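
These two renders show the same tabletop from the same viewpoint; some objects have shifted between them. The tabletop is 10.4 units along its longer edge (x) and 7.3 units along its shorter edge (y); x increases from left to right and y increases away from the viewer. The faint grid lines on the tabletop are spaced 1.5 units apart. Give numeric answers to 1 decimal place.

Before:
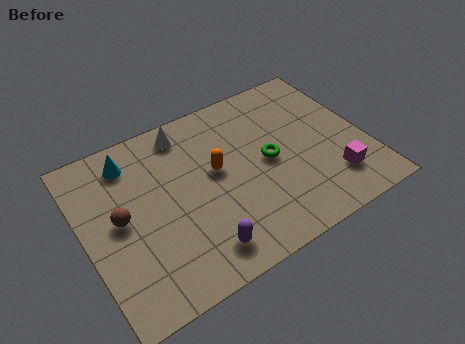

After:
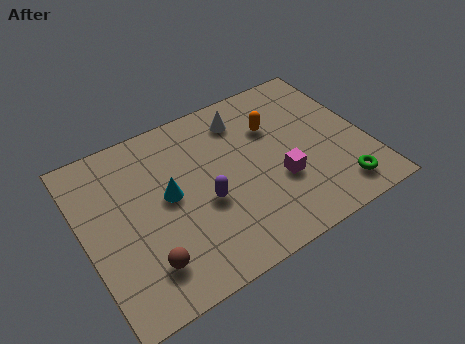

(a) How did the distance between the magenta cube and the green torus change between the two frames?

-0.4

Before: roughly 2.8 units apart; after: 2.4. That's 0.4 units closer together.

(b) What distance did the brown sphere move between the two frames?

2.3

From (1.3, 3.8) to (1.9, 1.6), the brown sphere covered √(0.6² + 2.2²) ≈ 2.3 units.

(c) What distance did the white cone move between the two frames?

2.1

The white cone was near (4.1, 6.3) before and (6.2, 5.9) after, so it travelled √(2.1² + 0.4²) ≈ 2.1 units.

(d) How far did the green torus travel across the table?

3.3

The green torus was near (6.8, 3.6) before and (9.0, 1.2) after, so it travelled √(2.2² + 2.4²) ≈ 3.3 units.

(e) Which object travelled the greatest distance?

the green torus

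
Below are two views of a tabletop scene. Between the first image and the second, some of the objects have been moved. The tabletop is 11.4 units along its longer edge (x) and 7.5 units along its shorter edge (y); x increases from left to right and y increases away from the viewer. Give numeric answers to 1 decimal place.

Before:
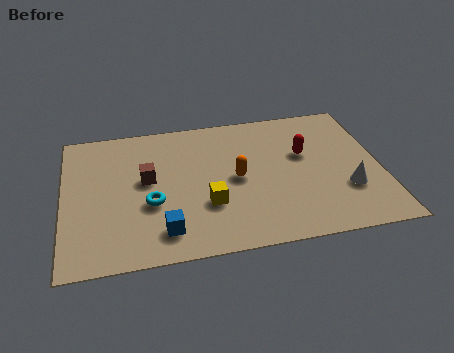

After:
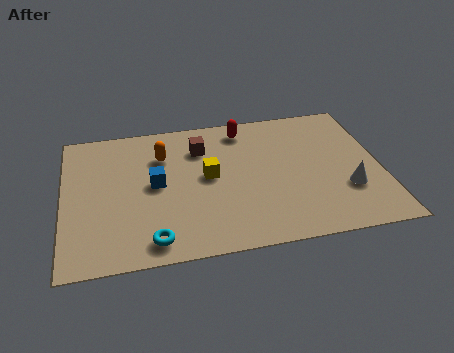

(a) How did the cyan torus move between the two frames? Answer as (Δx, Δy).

(0.0, -1.9)

From the two frames, the cyan torus sits at roughly (3.1, 2.9) before and (3.1, 1.0) after.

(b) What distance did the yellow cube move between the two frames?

1.5

From (5.1, 2.5) to (5.2, 4.0), the yellow cube covered √(0.1² + 1.5²) ≈ 1.5 units.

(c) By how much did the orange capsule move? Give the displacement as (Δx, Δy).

(-2.6, 1.7)

The orange capsule was at about (6.2, 3.7) and moved to about (3.6, 5.4).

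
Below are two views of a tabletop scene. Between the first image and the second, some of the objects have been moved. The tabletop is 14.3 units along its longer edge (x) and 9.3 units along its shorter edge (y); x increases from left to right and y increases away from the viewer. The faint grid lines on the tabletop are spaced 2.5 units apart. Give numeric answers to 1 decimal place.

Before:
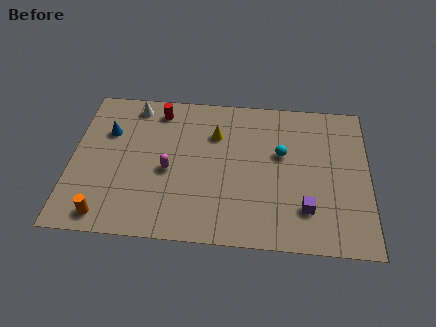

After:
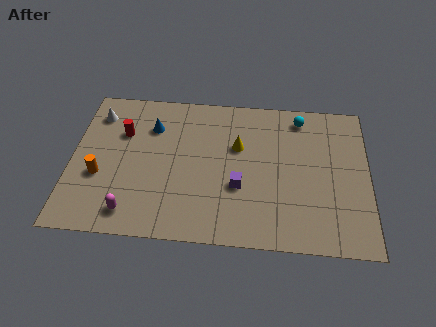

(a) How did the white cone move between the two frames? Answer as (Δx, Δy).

(-1.8, -0.7)

The white cone started near (2.9, 8.1) and ended near (1.1, 7.4).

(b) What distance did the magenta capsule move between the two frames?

3.2

From (4.7, 4.1) to (3.0, 1.4), the magenta capsule covered √(1.7² + 2.7²) ≈ 3.2 units.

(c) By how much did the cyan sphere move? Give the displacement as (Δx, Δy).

(0.9, 2.4)

The cyan sphere was at about (10.1, 5.6) and moved to about (11.0, 8.0).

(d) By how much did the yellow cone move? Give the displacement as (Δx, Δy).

(1.1, -0.7)

From the two frames, the yellow cone sits at roughly (6.9, 6.6) before and (8.0, 5.9) after.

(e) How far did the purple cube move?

3.4

The purple cube moved from about (11.3, 2.3) to (8.1, 3.4), a distance of √(3.2² + 1.1²) ≈ 3.4.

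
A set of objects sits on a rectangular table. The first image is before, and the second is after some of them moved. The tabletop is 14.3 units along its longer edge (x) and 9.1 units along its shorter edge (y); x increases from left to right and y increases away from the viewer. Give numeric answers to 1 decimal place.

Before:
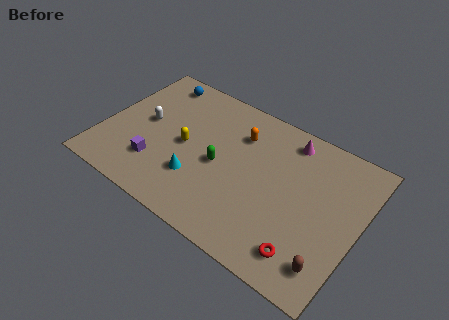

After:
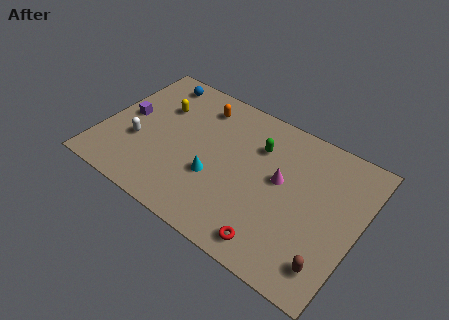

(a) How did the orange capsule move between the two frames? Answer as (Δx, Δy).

(-2.4, 0.7)

The orange capsule was at about (7.3, 6.7) and moved to about (4.9, 7.4).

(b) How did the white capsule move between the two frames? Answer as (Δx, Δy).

(-0.1, -1.5)

The white capsule started near (2.2, 4.8) and ended near (2.1, 3.3).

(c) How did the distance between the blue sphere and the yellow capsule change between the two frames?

-2.4

The distance was about 4.2 in the first image and 1.8 in the second, so they moved 2.4 units closer together.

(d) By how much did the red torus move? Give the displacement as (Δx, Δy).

(-1.7, -0.4)

The red torus started near (11.9, 1.6) and ended near (10.2, 1.2).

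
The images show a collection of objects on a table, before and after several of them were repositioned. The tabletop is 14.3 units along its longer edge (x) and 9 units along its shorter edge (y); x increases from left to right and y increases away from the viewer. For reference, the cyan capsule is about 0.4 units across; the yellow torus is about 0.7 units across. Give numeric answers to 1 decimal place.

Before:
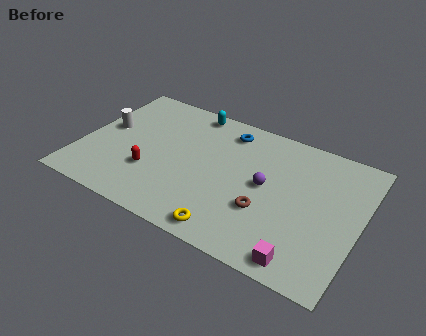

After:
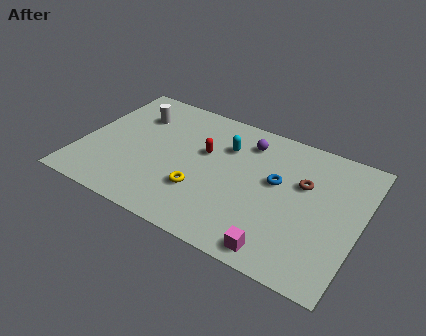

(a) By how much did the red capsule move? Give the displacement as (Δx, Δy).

(2.4, 2.6)

From the two frames, the red capsule sits at roughly (3.8, 2.9) before and (6.2, 5.5) after.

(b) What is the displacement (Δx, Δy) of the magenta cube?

(-1.2, 0.0)

From the two frames, the magenta cube sits at roughly (11.9, 1.0) before and (10.7, 1.0) after.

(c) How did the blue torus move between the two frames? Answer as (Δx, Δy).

(2.9, -2.3)

The blue torus started near (7.1, 7.5) and ended near (10.0, 5.2).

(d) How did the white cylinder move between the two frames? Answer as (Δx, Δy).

(1.3, 1.6)

From the two frames, the white cylinder sits at roughly (1.1, 5.0) before and (2.4, 6.6) after.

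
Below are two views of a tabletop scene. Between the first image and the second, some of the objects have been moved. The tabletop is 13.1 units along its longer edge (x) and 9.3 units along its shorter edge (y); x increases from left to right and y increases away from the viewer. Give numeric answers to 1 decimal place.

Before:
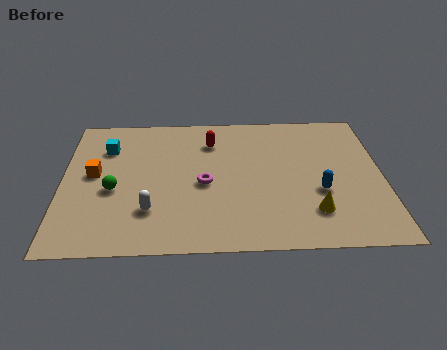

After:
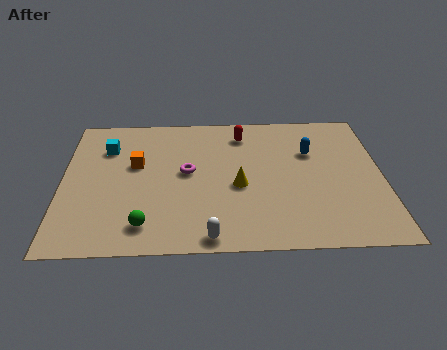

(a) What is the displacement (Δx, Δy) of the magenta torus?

(-0.7, 0.8)

From the two frames, the magenta torus sits at roughly (5.8, 4.2) before and (5.1, 5.0) after.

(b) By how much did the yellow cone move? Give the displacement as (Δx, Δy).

(-3.0, 1.8)

From the two frames, the yellow cone sits at roughly (10.2, 2.2) before and (7.2, 4.0) after.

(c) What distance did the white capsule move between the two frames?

2.9

The white capsule moved from about (3.6, 2.5) to (6.0, 0.8), a distance of √(2.4² + 1.7²) ≈ 2.9.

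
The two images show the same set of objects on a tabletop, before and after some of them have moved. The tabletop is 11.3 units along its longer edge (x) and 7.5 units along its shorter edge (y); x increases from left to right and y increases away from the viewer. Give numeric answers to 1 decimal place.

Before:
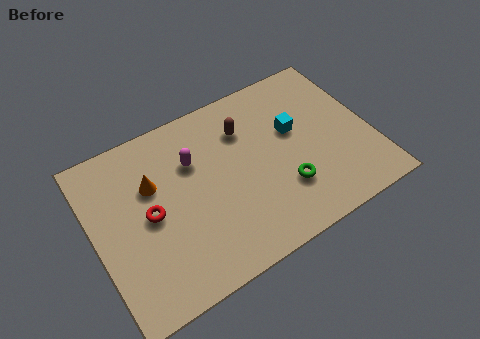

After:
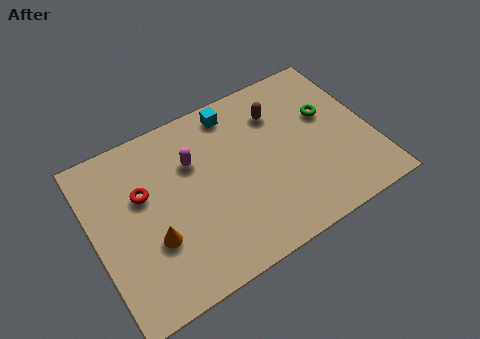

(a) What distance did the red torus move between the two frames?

1.0

From (2.2, 3.7) to (2.1, 4.7), the red torus covered √(0.1² + 1.0²) ≈ 1.0 units.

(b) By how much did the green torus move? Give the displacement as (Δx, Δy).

(2.2, 2.4)

The green torus started near (7.5, 2.2) and ended near (9.7, 4.6).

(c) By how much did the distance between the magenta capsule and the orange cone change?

+1.5

Before: roughly 1.7 units apart; after: 3.2. That's 1.5 units further apart.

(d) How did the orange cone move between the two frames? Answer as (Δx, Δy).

(-0.3, -2.3)

The orange cone was at about (2.5, 4.9) and moved to about (2.2, 2.6).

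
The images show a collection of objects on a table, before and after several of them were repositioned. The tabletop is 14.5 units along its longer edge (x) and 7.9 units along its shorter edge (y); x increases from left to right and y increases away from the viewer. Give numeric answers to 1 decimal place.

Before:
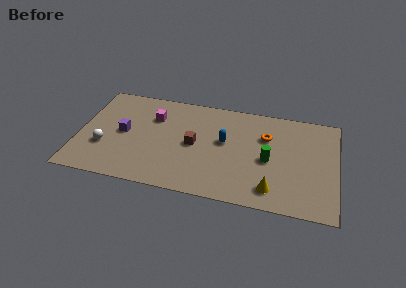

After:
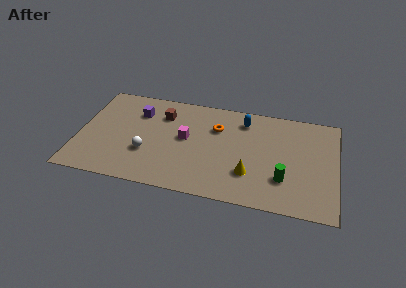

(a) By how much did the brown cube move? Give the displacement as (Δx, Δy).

(-1.9, 2.0)

The brown cube started near (6.5, 3.9) and ended near (4.6, 5.9).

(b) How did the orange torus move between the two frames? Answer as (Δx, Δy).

(-2.8, 0.1)

From the two frames, the orange torus sits at roughly (10.5, 5.4) before and (7.7, 5.5) after.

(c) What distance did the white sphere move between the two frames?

2.4

The white sphere was near (1.5, 2.7) before and (3.9, 2.7) after, so it travelled √(2.4² + 0.0²) ≈ 2.4 units.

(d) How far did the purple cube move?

1.9

The purple cube moved from about (2.5, 4.0) to (3.2, 5.8), a distance of √(0.7² + 1.8²) ≈ 1.9.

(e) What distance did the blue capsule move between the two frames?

2.1

The blue capsule was near (8.2, 4.5) before and (9.2, 6.4) after, so it travelled √(1.0² + 1.9²) ≈ 2.1 units.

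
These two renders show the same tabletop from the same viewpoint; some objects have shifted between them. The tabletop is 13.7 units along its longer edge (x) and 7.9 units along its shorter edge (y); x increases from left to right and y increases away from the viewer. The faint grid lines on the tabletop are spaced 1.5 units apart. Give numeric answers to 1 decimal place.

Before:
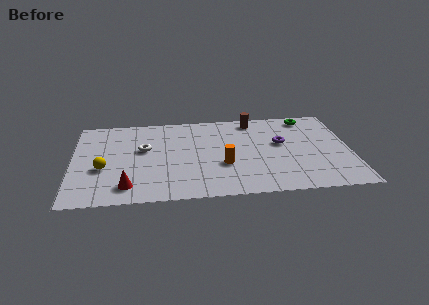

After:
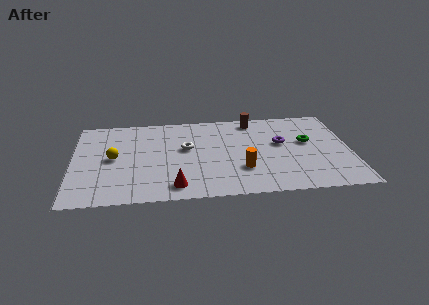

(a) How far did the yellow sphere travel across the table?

1.0

From (1.5, 3.1) to (2.0, 4.0), the yellow sphere covered √(0.5² + 0.9²) ≈ 1.0 units.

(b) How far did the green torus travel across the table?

2.3

The green torus moved from about (11.7, 6.9) to (11.6, 4.6), a distance of √(0.1² + 2.3²) ≈ 2.3.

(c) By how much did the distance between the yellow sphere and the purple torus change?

-0.6

Before: roughly 8.9 units apart; after: 8.3. That's 0.6 units closer together.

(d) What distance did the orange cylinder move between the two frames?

1.0

The orange cylinder was near (7.4, 2.9) before and (8.3, 2.4) after, so it travelled √(0.9² + 0.5²) ≈ 1.0 units.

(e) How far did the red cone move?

2.3

The red cone was near (2.7, 1.4) before and (5.0, 1.2) after, so it travelled √(2.3² + 0.2²) ≈ 2.3 units.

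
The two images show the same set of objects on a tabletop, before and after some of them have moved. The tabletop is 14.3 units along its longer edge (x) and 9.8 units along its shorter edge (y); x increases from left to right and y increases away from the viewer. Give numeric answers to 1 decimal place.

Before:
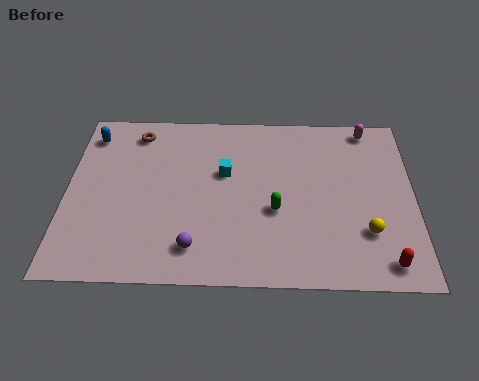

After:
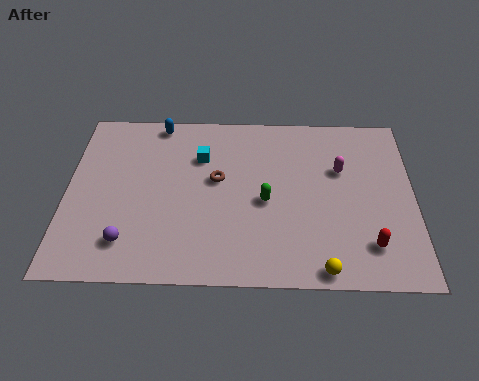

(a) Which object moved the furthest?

the brown torus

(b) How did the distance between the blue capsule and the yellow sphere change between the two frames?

-2.0

Before: roughly 12.6 units apart; after: 10.6. That's 2.0 units closer together.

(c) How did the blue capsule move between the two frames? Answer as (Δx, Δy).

(2.8, 0.8)

The blue capsule was at about (0.9, 8.1) and moved to about (3.7, 8.9).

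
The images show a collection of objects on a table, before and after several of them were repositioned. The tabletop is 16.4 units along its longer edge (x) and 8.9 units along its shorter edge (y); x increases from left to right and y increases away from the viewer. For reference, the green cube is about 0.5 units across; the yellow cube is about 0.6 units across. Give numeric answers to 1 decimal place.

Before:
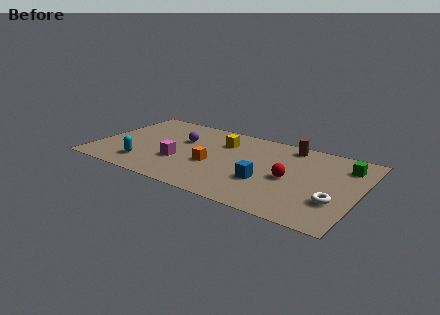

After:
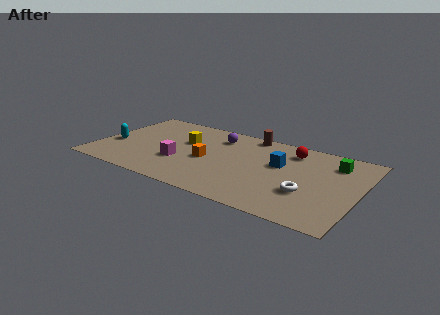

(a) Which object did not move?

the magenta cube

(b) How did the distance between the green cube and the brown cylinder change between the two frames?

+1.9

They were about 3.7 units apart before and 5.6 after — 1.9 units further apart.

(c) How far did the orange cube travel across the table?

0.6

From (7.4, 3.6) to (7.0, 4.0), the orange cube covered √(0.4² + 0.4²) ≈ 0.6 units.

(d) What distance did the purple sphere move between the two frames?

2.5

The purple sphere was near (5.1, 5.7) before and (7.2, 7.0) after, so it travelled √(2.1² + 1.3²) ≈ 2.5 units.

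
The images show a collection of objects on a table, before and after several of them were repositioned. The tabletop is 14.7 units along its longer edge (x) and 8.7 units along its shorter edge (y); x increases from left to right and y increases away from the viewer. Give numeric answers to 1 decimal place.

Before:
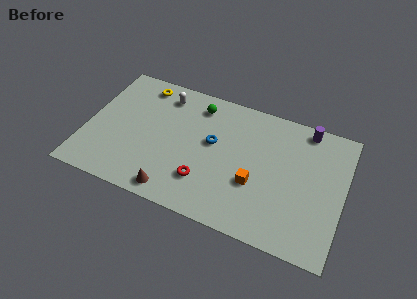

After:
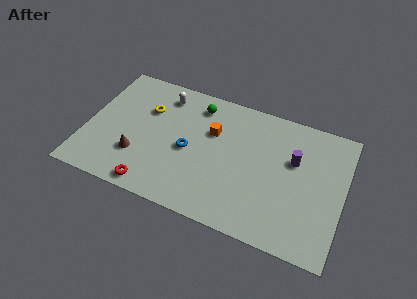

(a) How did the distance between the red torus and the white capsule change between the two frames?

+0.6

Before: roughly 5.7 units apart; after: 6.3. That's 0.6 units further apart.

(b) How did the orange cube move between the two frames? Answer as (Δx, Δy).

(-2.7, 2.5)

The orange cube was at about (9.8, 3.2) and moved to about (7.1, 5.7).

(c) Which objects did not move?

the green sphere and the white capsule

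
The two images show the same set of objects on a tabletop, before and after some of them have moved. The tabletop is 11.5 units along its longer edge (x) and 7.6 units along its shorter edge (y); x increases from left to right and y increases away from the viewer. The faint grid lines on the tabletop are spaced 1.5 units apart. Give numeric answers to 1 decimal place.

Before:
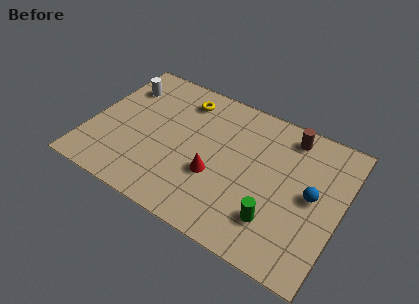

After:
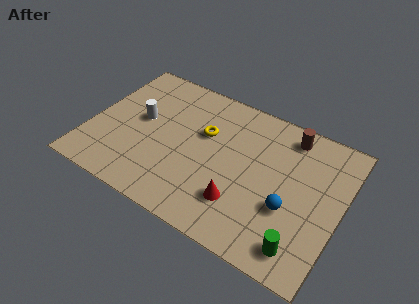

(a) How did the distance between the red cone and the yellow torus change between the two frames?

-0.4

Before: roughly 3.9 units apart; after: 3.5. That's 0.4 units closer together.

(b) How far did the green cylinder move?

1.5

The green cylinder was near (8.8, 1.9) before and (10.1, 1.2) after, so it travelled √(1.3² + 0.7²) ≈ 1.5 units.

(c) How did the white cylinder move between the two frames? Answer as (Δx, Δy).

(1.1, -1.5)

From the two frames, the white cylinder sits at roughly (1.1, 5.7) before and (2.2, 4.2) after.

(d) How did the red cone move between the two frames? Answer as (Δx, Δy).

(1.3, -0.8)

From the two frames, the red cone sits at roughly (5.9, 2.8) before and (7.2, 2.0) after.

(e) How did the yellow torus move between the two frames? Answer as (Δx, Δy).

(1.2, -1.4)

The yellow torus was at about (3.9, 6.2) and moved to about (5.1, 4.8).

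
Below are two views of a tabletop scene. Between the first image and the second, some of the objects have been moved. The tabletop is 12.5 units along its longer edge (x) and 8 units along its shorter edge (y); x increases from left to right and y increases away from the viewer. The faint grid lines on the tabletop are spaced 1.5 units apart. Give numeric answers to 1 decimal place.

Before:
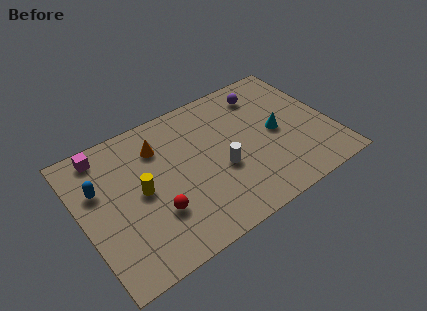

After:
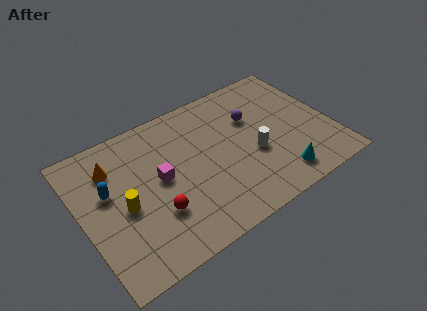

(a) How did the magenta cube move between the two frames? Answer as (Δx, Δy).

(2.4, -2.8)

The magenta cube started near (1.5, 7.0) and ended near (3.9, 4.2).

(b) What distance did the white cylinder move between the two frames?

1.7

The white cylinder was near (6.8, 3.2) before and (8.5, 3.2) after, so it travelled √(1.7² + 0.0²) ≈ 1.7 units.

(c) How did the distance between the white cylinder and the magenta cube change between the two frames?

-1.8

They were about 6.5 units apart before and 4.7 after — 1.8 units closer together.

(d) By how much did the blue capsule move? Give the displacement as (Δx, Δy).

(0.4, -0.4)

From the two frames, the blue capsule sits at roughly (1.0, 5.2) before and (1.4, 4.8) after.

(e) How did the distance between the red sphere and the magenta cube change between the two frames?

-3.1

The distance was about 4.9 in the first image and 1.8 in the second, so they moved 3.1 units closer together.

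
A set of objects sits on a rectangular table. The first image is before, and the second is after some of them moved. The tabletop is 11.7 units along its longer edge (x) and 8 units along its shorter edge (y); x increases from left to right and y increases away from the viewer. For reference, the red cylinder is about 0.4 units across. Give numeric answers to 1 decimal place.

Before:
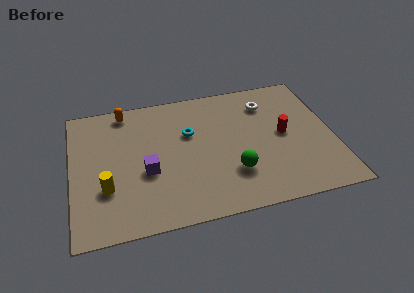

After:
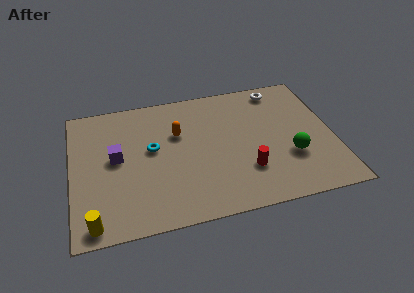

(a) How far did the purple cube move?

1.7

From (3.3, 3.2) to (2.0, 4.3), the purple cube covered √(1.3² + 1.1²) ≈ 1.7 units.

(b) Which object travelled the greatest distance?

the orange capsule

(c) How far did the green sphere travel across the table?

2.6

From (7.1, 2.3) to (9.7, 2.7), the green sphere covered √(2.6² + 0.4²) ≈ 2.6 units.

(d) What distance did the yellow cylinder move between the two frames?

1.9

The yellow cylinder was near (1.5, 2.6) before and (0.9, 0.8) after, so it travelled √(0.6² + 1.8²) ≈ 1.9 units.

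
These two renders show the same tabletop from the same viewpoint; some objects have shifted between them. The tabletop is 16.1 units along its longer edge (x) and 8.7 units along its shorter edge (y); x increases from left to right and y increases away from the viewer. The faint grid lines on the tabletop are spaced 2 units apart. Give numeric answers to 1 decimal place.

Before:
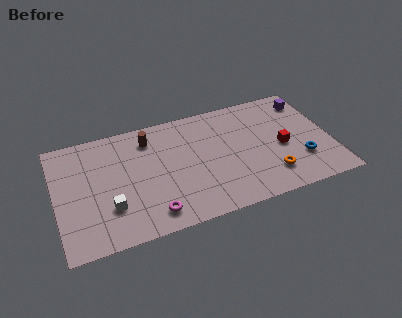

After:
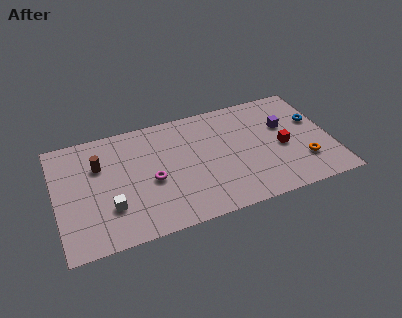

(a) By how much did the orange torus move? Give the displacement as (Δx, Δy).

(2.0, 0.4)

The orange torus was at about (12.3, 2.0) and moved to about (14.3, 2.4).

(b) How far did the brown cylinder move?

3.2

The brown cylinder was near (5.6, 7.0) before and (2.6, 5.9) after, so it travelled √(3.0² + 1.1²) ≈ 3.2 units.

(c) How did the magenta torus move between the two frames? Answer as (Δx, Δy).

(0.2, 2.4)

The magenta torus was at about (5.3, 1.4) and moved to about (5.5, 3.8).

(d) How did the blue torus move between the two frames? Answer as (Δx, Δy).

(1.1, 2.8)

From the two frames, the blue torus sits at roughly (14.2, 2.6) before and (15.3, 5.4) after.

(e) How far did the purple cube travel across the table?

2.3

The purple cube moved from about (15.1, 7.1) to (13.5, 5.5), a distance of √(1.6² + 1.6²) ≈ 2.3.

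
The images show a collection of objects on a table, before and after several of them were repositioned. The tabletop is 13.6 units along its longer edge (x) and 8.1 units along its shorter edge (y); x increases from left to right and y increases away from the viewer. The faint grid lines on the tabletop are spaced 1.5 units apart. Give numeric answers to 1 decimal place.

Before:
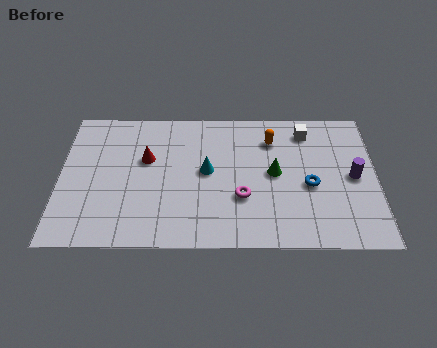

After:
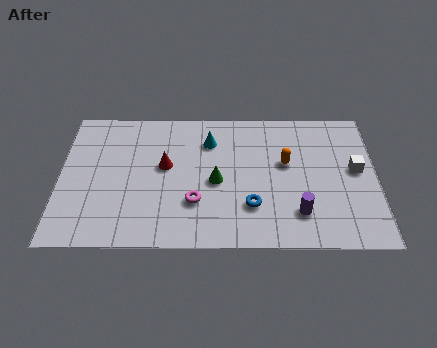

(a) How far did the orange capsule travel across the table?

1.5

From (9.1, 6.2) to (9.7, 4.8), the orange capsule covered √(0.6² + 1.4²) ≈ 1.5 units.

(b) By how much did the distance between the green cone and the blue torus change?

+0.4

The distance was about 1.7 in the first image and 2.1 in the second, so they moved 0.4 units further apart.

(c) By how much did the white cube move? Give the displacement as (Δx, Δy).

(2.1, -2.3)

The white cube started near (10.6, 6.7) and ended near (12.7, 4.4).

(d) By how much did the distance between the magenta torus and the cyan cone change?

+1.5

The distance was about 2.1 in the first image and 3.6 in the second, so they moved 1.5 units further apart.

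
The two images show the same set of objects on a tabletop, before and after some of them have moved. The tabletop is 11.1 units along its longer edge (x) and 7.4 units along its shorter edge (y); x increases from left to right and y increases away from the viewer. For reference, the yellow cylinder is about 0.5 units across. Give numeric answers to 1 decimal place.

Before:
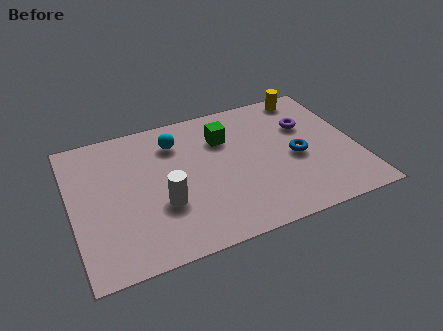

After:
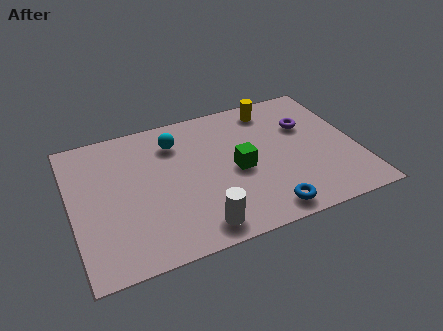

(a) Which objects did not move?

the cyan sphere and the purple torus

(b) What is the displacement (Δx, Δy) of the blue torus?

(-1.5, -2.4)

The blue torus was at about (8.7, 3.3) and moved to about (7.2, 0.9).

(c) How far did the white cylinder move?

2.0

The white cylinder moved from about (3.4, 2.6) to (4.6, 1.0), a distance of √(1.2² + 1.6²) ≈ 2.0.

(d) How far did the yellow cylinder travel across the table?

1.5

The yellow cylinder was near (9.6, 6.6) before and (8.1, 6.3) after, so it travelled √(1.5² + 0.3²) ≈ 1.5 units.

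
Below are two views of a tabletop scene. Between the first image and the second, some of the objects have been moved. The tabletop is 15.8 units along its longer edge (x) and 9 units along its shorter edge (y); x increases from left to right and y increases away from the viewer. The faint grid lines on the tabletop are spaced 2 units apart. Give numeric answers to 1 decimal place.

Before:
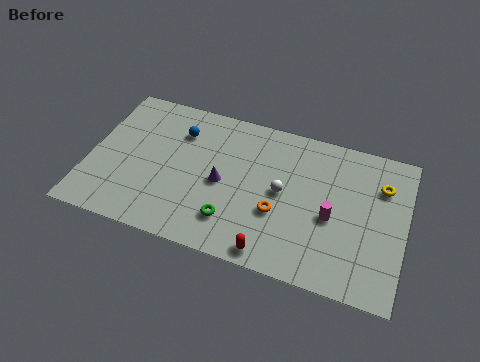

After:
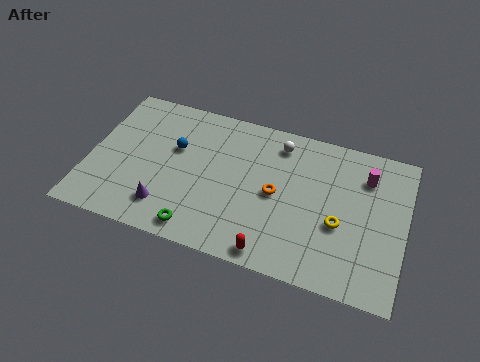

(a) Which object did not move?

the red capsule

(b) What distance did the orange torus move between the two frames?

1.1

The orange torus moved from about (9.6, 3.3) to (9.4, 4.4), a distance of √(0.2² + 1.1²) ≈ 1.1.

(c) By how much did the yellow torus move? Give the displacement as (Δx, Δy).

(-1.9, -2.9)

From the two frames, the yellow torus sits at roughly (14.5, 6.5) before and (12.6, 3.6) after.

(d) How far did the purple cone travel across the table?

3.5

The purple cone was near (6.7, 4.2) before and (4.1, 1.9) after, so it travelled √(2.6² + 2.3²) ≈ 3.5 units.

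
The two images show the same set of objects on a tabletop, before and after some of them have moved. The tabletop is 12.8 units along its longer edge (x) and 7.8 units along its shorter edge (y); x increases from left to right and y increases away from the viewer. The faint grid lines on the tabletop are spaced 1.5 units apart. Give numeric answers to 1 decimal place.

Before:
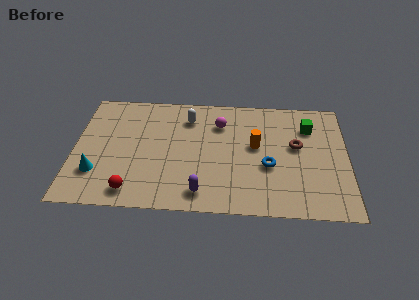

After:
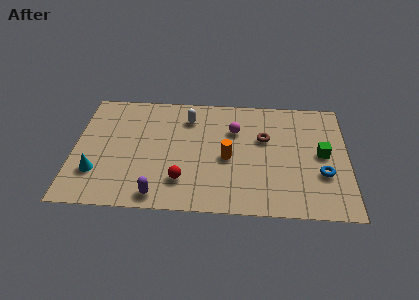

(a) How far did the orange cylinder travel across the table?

1.6

From (8.5, 4.4) to (7.2, 3.5), the orange cylinder covered √(1.3² + 0.9²) ≈ 1.6 units.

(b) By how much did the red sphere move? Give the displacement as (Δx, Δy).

(2.3, 0.8)

The red sphere was at about (2.8, 1.1) and moved to about (5.1, 1.9).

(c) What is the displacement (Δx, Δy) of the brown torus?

(-1.5, 0.4)

The brown torus started near (10.4, 4.5) and ended near (8.9, 4.9).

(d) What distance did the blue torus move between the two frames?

2.5

The blue torus moved from about (9.1, 3.1) to (11.6, 2.7), a distance of √(2.5² + 0.4²) ≈ 2.5.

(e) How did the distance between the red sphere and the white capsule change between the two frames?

-1.4

The distance was about 5.6 in the first image and 4.2 in the second, so they moved 1.4 units closer together.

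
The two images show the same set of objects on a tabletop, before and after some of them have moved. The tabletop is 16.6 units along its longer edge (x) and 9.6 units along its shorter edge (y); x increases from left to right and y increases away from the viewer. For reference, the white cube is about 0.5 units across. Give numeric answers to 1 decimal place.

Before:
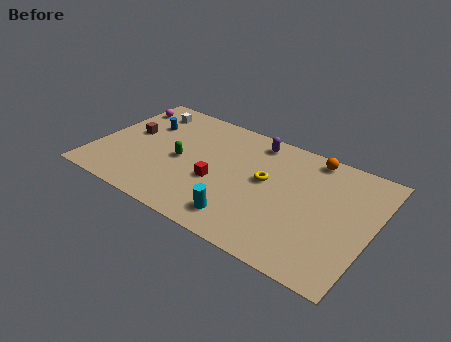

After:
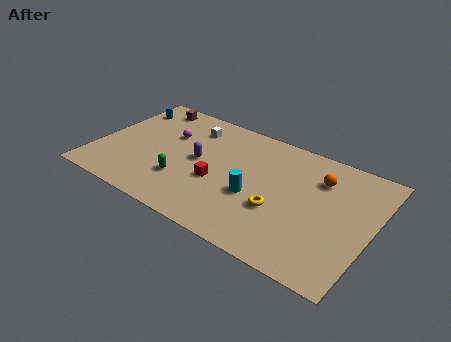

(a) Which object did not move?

the red cube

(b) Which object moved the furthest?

the purple capsule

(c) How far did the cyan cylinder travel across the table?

2.1

The cyan cylinder moved from about (9.4, 1.7) to (9.8, 3.8), a distance of √(0.4² + 2.1²) ≈ 2.1.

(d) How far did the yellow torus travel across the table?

2.2

The yellow torus moved from about (10.2, 5.4) to (11.3, 3.5), a distance of √(1.1² + 1.9²) ≈ 2.2.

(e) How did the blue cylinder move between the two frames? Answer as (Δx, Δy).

(-1.5, 1.0)

From the two frames, the blue cylinder sits at roughly (2.5, 6.6) before and (1.0, 7.6) after.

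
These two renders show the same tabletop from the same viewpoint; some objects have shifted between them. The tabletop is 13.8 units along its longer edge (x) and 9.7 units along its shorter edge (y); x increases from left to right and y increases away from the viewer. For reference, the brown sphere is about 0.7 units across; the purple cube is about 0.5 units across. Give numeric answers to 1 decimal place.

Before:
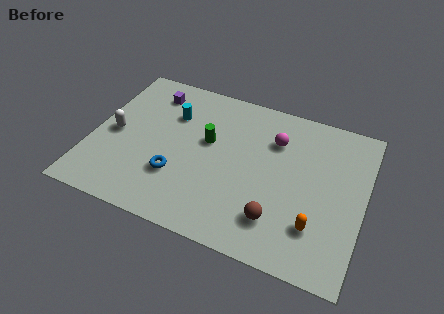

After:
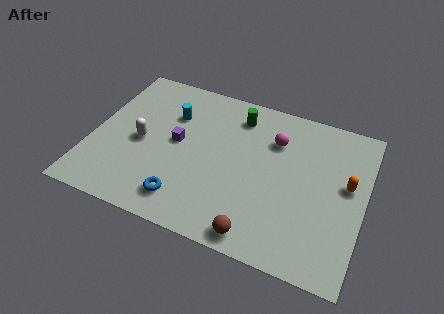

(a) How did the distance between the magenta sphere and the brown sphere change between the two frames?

+1.2

The distance was about 4.8 in the first image and 6.0 in the second, so they moved 1.2 units further apart.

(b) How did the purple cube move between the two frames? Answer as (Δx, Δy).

(1.7, -2.8)

The purple cube started near (2.6, 7.9) and ended near (4.3, 5.1).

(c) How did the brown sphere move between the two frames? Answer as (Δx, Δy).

(-0.8, -1.2)

The brown sphere started near (9.7, 2.2) and ended near (8.9, 1.0).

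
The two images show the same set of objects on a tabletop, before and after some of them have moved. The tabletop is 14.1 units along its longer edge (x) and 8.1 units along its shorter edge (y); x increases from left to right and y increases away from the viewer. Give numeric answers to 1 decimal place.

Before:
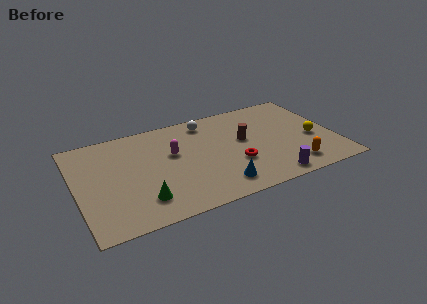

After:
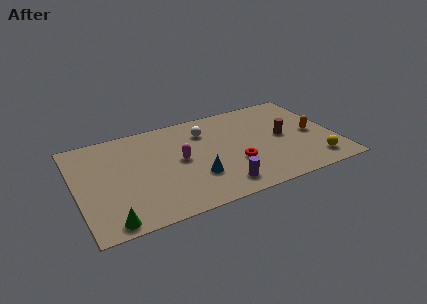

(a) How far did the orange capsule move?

2.8

The orange capsule moved from about (11.5, 1.4) to (12.9, 3.8), a distance of √(1.4² + 2.4²) ≈ 2.8.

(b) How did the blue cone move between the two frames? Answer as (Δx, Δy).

(-1.1, 1.1)

The blue cone was at about (7.4, 1.4) and moved to about (6.3, 2.5).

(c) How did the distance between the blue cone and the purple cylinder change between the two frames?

-1.1

The distance was about 2.8 in the first image and 1.7 in the second, so they moved 1.1 units closer together.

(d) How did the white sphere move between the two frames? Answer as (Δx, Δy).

(-0.2, -0.8)

The white sphere started near (7.4, 6.9) and ended near (7.2, 6.1).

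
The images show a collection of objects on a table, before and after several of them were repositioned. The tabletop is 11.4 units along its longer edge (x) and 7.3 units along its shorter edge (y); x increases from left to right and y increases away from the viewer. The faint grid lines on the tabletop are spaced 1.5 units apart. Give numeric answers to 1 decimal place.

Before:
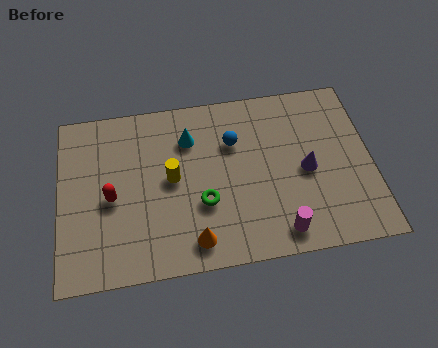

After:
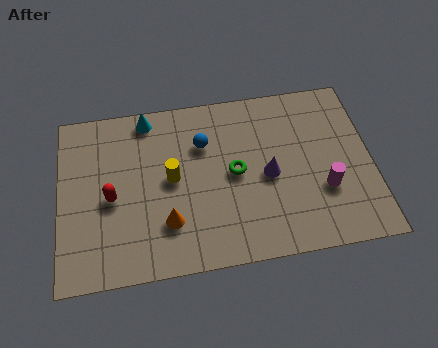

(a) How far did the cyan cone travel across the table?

1.9

From (4.8, 5.4) to (3.3, 6.5), the cyan cone covered √(1.5² + 1.1²) ≈ 1.9 units.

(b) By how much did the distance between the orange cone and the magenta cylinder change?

+2.6

Before: roughly 3.1 units apart; after: 5.7. That's 2.6 units further apart.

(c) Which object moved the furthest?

the magenta cylinder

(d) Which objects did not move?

the yellow cylinder and the red capsule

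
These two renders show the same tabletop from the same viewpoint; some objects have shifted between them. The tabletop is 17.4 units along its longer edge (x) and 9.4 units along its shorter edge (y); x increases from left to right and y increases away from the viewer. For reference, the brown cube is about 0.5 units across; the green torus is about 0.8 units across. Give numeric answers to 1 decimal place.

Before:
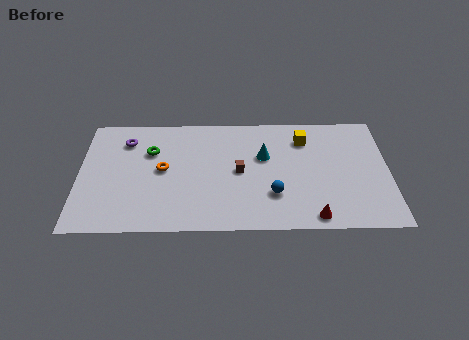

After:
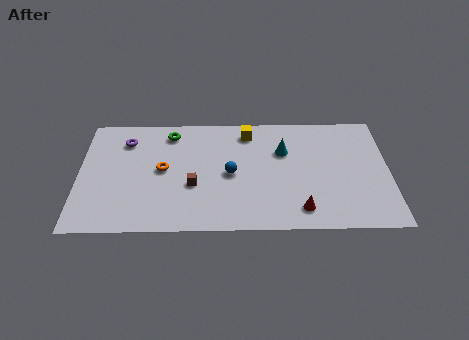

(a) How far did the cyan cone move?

1.2

From (10.4, 5.9) to (11.5, 6.3), the cyan cone covered √(1.1² + 0.4²) ≈ 1.2 units.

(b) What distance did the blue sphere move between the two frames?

2.9

From (10.9, 2.8) to (8.5, 4.5), the blue sphere covered √(2.4² + 1.7²) ≈ 2.9 units.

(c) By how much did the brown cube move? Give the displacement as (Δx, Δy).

(-2.6, -1.1)

The brown cube was at about (9.0, 4.7) and moved to about (6.4, 3.6).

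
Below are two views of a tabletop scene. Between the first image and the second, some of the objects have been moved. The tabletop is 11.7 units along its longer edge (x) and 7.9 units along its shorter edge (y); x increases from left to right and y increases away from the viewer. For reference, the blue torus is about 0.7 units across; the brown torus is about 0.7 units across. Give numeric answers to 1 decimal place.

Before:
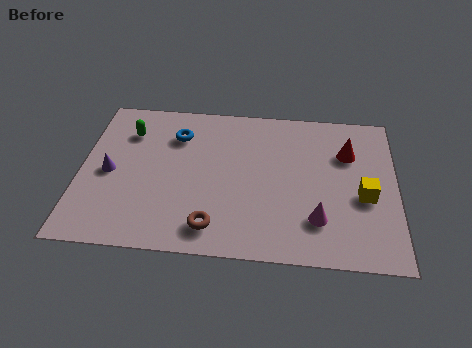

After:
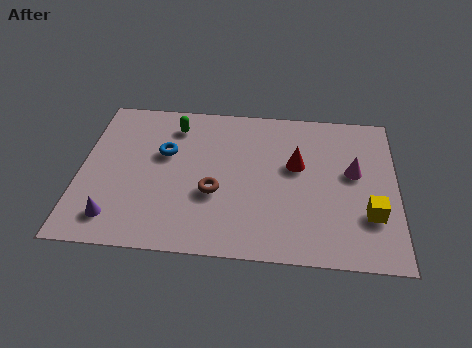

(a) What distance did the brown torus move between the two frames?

1.7

The brown torus was near (5.0, 1.3) before and (5.0, 3.0) after, so it travelled √(0.0² + 1.7²) ≈ 1.7 units.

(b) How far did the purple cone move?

2.3

From (1.1, 3.7) to (1.4, 1.4), the purple cone covered √(0.3² + 2.3²) ≈ 2.3 units.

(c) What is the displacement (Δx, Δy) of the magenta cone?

(1.3, 2.5)

The magenta cone was at about (8.8, 2.0) and moved to about (10.1, 4.5).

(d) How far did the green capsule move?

1.8

From (1.7, 5.9) to (3.4, 6.4), the green capsule covered √(1.7² + 0.5²) ≈ 1.8 units.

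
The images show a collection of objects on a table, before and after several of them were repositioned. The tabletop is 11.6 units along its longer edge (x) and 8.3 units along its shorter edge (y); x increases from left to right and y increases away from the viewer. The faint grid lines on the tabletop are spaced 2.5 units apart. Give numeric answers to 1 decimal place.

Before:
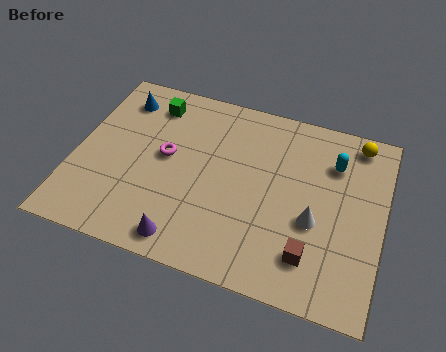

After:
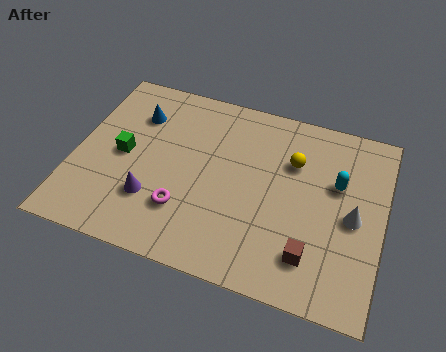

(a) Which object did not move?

the brown cube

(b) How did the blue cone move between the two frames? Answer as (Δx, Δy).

(0.7, -0.6)

From the two frames, the blue cone sits at roughly (1.4, 6.7) before and (2.1, 6.1) after.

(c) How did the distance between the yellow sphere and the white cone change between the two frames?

-1.2

The distance was about 4.2 in the first image and 3.0 in the second, so they moved 1.2 units closer together.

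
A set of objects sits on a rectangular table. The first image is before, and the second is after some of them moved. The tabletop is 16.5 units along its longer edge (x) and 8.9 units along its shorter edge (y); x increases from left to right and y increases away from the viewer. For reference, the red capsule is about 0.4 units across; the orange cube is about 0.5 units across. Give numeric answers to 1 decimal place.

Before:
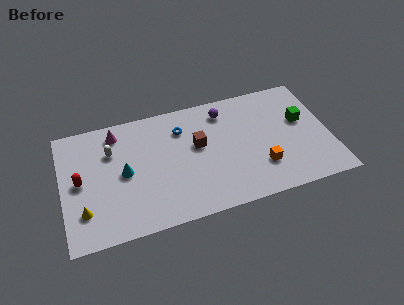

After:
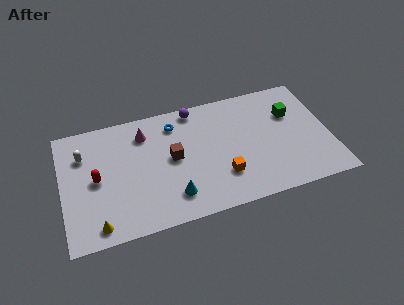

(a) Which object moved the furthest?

the cyan cone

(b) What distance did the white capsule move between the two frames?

1.7

The white capsule moved from about (3.1, 6.2) to (1.4, 6.4), a distance of √(1.7² + 0.2²) ≈ 1.7.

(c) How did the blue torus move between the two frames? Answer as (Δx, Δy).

(-0.4, 0.5)

The blue torus was at about (7.5, 6.7) and moved to about (7.1, 7.2).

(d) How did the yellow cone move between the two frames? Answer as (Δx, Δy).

(0.8, -1.2)

The yellow cone was at about (1.2, 2.3) and moved to about (2.0, 1.1).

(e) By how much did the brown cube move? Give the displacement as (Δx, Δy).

(-1.6, -0.5)

From the two frames, the brown cube sits at roughly (8.4, 5.2) before and (6.8, 4.7) after.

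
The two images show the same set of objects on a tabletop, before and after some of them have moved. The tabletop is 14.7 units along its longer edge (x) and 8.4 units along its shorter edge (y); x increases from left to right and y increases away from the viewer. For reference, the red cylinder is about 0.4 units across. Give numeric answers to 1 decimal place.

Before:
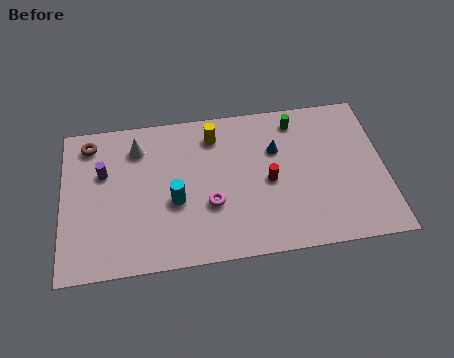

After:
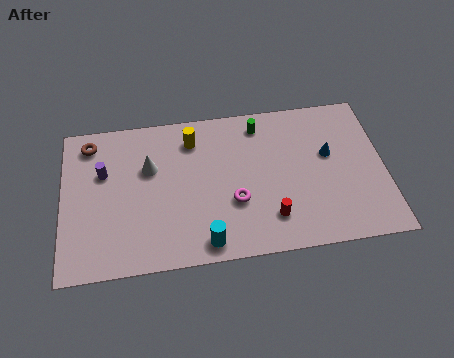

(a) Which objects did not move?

the purple cylinder and the brown torus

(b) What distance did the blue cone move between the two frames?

2.5

From (9.8, 5.6) to (12.2, 5.0), the blue cone covered √(2.4² + 0.6²) ≈ 2.5 units.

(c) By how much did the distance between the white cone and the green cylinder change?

-1.9

Before: roughly 7.3 units apart; after: 5.4. That's 1.9 units closer together.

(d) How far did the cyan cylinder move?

2.7

The cyan cylinder was near (5.1, 3.4) before and (6.4, 1.0) after, so it travelled √(1.3² + 2.4²) ≈ 2.7 units.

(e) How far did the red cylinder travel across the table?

2.0

The red cylinder was near (9.4, 3.9) before and (9.4, 1.9) after, so it travelled √(0.0² + 2.0²) ≈ 2.0 units.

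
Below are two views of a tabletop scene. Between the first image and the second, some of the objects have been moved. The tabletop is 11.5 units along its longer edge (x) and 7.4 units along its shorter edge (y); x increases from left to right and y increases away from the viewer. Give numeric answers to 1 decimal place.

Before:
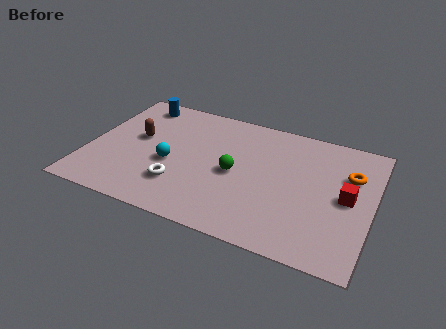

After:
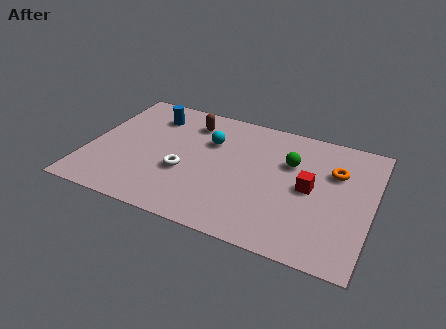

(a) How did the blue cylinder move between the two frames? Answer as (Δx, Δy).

(0.7, -0.6)

The blue cylinder started near (1.6, 6.4) and ended near (2.3, 5.8).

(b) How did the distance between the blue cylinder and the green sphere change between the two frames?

+0.6

They were about 5.3 units apart before and 5.9 after — 0.6 units further apart.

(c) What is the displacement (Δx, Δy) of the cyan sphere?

(1.4, 1.9)

The cyan sphere started near (3.4, 3.1) and ended near (4.8, 5.0).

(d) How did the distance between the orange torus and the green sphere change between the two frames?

-2.9

Before: roughly 4.7 units apart; after: 1.8. That's 2.9 units closer together.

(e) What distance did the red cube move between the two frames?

1.5

From (10.5, 3.7) to (9.0, 3.7), the red cube covered √(1.5² + 0.0²) ≈ 1.5 units.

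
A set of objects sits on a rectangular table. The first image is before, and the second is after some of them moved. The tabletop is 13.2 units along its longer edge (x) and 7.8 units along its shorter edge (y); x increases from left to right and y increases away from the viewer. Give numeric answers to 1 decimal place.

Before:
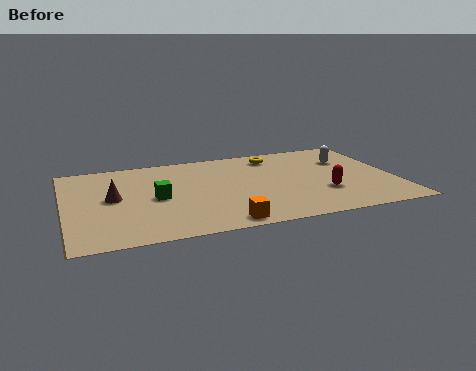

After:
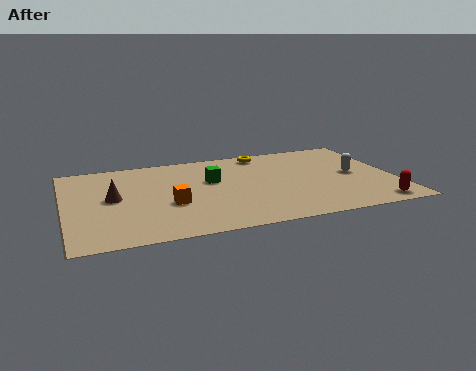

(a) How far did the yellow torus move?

0.6

From (8.6, 6.5) to (8.2, 6.9), the yellow torus covered √(0.4² + 0.4²) ≈ 0.6 units.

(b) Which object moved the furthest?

the orange cube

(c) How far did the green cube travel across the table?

2.5

The green cube moved from about (3.6, 3.7) to (5.9, 4.8), a distance of √(2.3² + 1.1²) ≈ 2.5.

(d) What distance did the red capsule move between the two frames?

2.5

From (10.2, 2.5) to (12.1, 0.9), the red capsule covered √(1.9² + 1.6²) ≈ 2.5 units.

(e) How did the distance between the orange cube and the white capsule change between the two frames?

+0.4

The distance was about 7.2 in the first image and 7.6 in the second, so they moved 0.4 units further apart.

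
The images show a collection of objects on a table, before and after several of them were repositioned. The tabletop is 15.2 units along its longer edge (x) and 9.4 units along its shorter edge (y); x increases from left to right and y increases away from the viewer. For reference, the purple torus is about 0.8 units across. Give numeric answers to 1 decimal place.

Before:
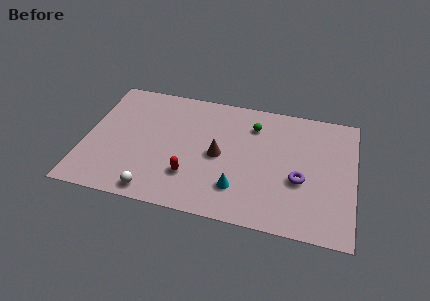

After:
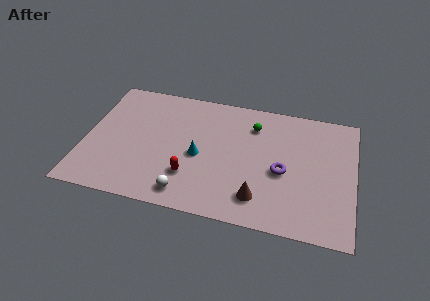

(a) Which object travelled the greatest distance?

the brown cone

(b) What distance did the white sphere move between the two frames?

1.8

From (4.2, 1.0) to (6.0, 1.3), the white sphere covered √(1.8² + 0.3²) ≈ 1.8 units.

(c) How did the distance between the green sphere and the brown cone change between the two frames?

+2.1

Before: roughly 3.2 units apart; after: 5.3. That's 2.1 units further apart.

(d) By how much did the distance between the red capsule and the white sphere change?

-1.2

Before: roughly 2.5 units apart; after: 1.3. That's 1.2 units closer together.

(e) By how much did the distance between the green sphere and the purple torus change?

-0.9

They were about 4.5 units apart before and 3.6 after — 0.9 units closer together.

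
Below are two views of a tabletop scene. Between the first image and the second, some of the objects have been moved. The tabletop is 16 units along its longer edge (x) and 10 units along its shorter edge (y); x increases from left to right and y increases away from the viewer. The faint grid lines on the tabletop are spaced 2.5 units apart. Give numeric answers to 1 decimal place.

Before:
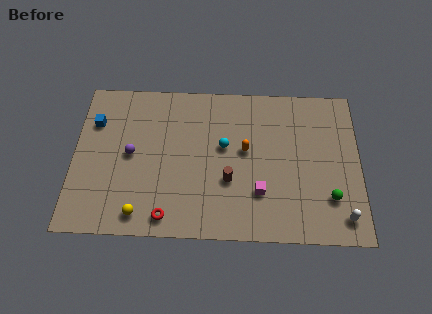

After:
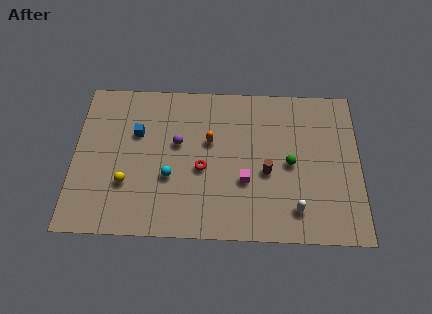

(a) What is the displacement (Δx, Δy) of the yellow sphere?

(-0.8, 1.9)

The yellow sphere was at about (3.8, 1.3) and moved to about (3.0, 3.2).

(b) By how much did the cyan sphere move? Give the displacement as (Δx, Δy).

(-3.0, -2.1)

The cyan sphere was at about (8.4, 5.8) and moved to about (5.4, 3.7).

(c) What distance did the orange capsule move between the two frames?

2.1

The orange capsule moved from about (9.6, 5.6) to (7.6, 6.1), a distance of √(2.0² + 0.5²) ≈ 2.1.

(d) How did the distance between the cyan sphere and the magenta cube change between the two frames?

+0.7

Before: roughly 3.5 units apart; after: 4.2. That's 0.7 units further apart.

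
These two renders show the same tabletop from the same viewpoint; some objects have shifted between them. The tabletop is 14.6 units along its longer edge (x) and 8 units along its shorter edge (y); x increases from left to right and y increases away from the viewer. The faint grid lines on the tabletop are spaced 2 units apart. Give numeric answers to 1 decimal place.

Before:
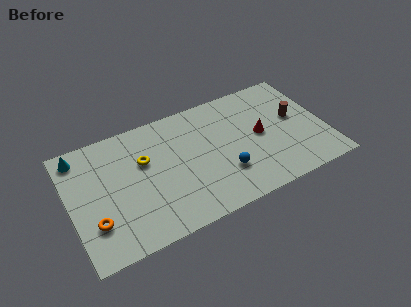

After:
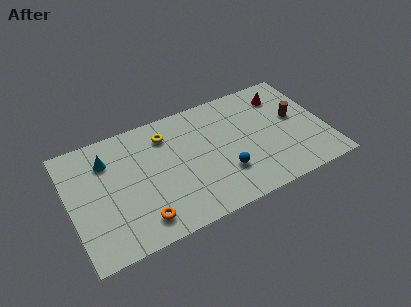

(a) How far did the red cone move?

2.7

The red cone was near (10.9, 4.1) before and (12.5, 6.3) after, so it travelled √(1.6² + 2.2²) ≈ 2.7 units.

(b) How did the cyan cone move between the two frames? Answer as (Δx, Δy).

(1.5, -0.9)

The cyan cone started near (0.8, 6.9) and ended near (2.3, 6.0).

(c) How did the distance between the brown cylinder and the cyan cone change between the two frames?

-1.6

The distance was about 12.4 in the first image and 10.8 in the second, so they moved 1.6 units closer together.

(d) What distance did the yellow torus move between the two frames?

1.8

The yellow torus moved from about (4.3, 5.1) to (5.7, 6.3), a distance of √(1.4² + 1.2²) ≈ 1.8.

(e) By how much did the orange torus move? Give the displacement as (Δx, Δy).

(2.5, -0.9)

The orange torus was at about (1.2, 2.3) and moved to about (3.7, 1.4).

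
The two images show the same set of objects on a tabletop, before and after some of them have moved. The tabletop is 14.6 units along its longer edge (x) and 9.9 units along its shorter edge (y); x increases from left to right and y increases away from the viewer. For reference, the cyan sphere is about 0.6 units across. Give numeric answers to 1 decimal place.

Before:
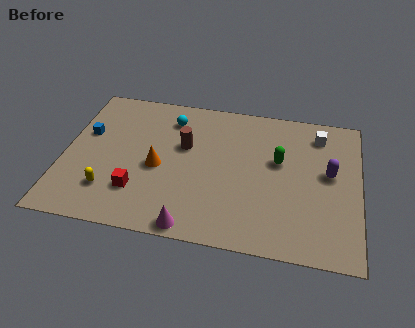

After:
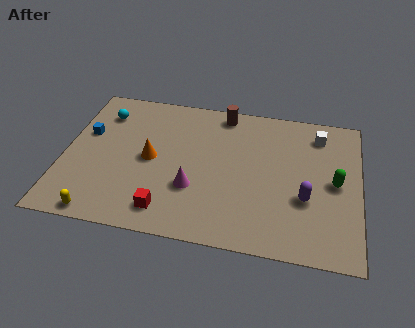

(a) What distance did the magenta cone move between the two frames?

2.5

The magenta cone moved from about (6.6, 0.8) to (6.5, 3.3), a distance of √(0.1² + 2.5²) ≈ 2.5.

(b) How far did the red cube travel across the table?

1.8

From (3.8, 2.6) to (5.3, 1.6), the red cube covered √(1.5² + 1.0²) ≈ 1.8 units.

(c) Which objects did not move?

the blue cube and the white cube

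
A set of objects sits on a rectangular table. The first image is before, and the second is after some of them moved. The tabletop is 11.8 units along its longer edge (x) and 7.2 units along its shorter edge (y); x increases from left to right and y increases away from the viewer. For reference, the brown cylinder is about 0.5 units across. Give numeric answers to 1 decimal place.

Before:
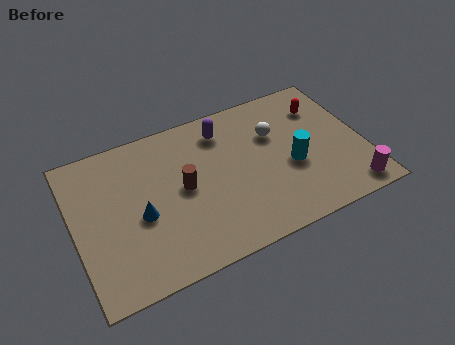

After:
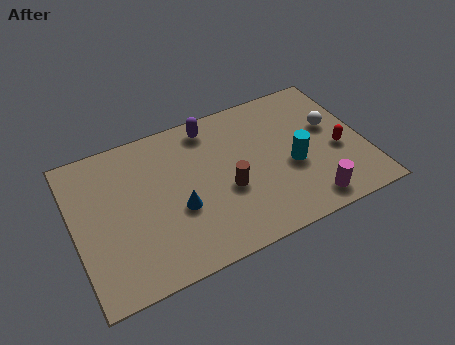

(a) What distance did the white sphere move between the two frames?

2.4

The white sphere moved from about (8.3, 4.8) to (10.6, 4.3), a distance of √(2.3² + 0.5²) ≈ 2.4.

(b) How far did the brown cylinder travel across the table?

1.9

From (4.4, 3.7) to (6.1, 2.9), the brown cylinder covered √(1.7² + 0.8²) ≈ 1.9 units.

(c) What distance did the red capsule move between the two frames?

2.4

The red capsule moved from about (10.4, 5.4) to (10.7, 3.0), a distance of √(0.3² + 2.4²) ≈ 2.4.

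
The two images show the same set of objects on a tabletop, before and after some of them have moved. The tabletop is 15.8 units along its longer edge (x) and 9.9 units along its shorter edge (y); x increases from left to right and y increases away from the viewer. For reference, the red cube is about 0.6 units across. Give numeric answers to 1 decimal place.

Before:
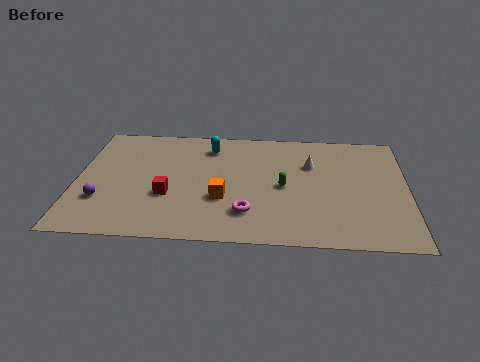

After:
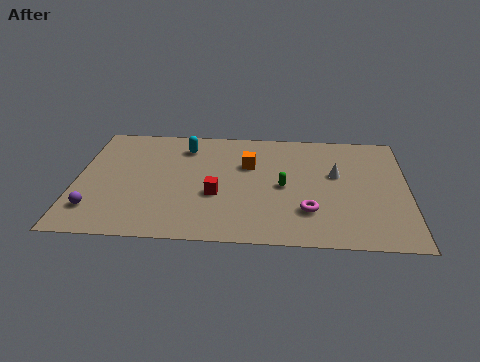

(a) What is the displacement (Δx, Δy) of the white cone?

(1.2, -0.8)

From the two frames, the white cone sits at roughly (11.2, 6.7) before and (12.4, 5.9) after.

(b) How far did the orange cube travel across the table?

3.2

The orange cube moved from about (7.0, 3.5) to (8.2, 6.5), a distance of √(1.2² + 3.0²) ≈ 3.2.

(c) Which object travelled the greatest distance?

the orange cube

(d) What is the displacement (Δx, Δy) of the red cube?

(2.3, 0.2)

The red cube was at about (4.4, 3.6) and moved to about (6.7, 3.8).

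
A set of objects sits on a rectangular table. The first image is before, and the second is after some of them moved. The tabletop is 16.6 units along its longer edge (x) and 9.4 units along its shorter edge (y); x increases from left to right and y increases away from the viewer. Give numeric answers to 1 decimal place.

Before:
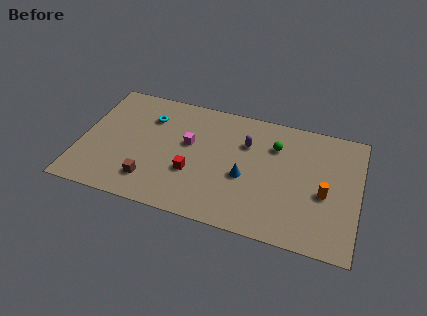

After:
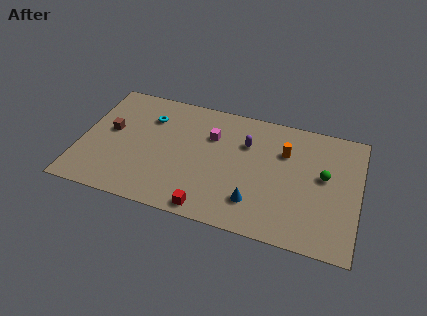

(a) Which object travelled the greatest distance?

the brown cube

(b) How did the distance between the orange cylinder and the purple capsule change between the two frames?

-3.1

They were about 5.4 units apart before and 2.3 after — 3.1 units closer together.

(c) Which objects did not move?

the cyan torus and the purple capsule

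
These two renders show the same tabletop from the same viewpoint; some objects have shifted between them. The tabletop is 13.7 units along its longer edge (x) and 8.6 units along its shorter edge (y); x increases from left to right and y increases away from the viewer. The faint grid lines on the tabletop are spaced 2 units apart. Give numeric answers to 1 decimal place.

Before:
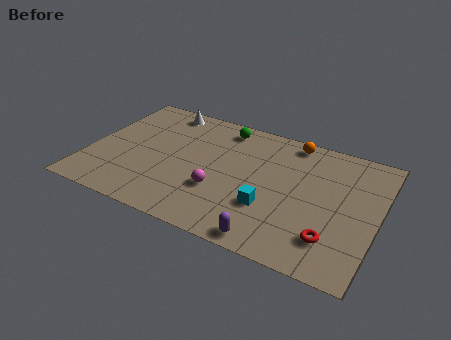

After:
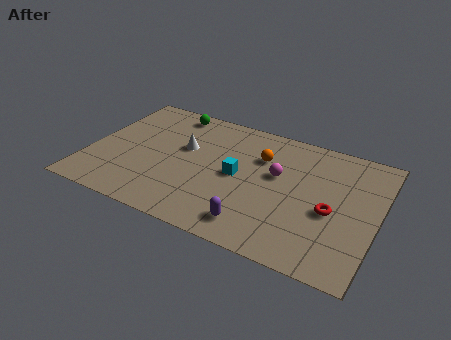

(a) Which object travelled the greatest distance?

the magenta sphere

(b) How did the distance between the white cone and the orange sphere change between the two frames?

-2.6

The distance was about 6.3 in the first image and 3.7 in the second, so they moved 2.6 units closer together.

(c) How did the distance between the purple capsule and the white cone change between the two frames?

-3.7

The distance was about 9.1 in the first image and 5.4 in the second, so they moved 3.7 units closer together.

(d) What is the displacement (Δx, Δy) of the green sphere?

(-2.6, 0.2)

From the two frames, the green sphere sits at roughly (6.0, 7.4) before and (3.4, 7.6) after.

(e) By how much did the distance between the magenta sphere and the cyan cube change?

-0.4

They were about 2.4 units apart before and 2.0 after — 0.4 units closer together.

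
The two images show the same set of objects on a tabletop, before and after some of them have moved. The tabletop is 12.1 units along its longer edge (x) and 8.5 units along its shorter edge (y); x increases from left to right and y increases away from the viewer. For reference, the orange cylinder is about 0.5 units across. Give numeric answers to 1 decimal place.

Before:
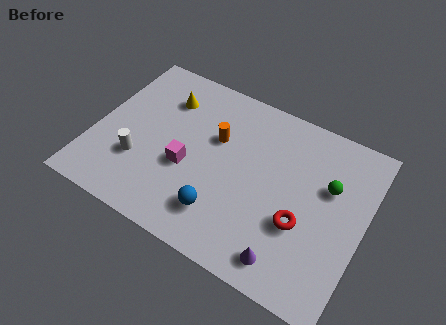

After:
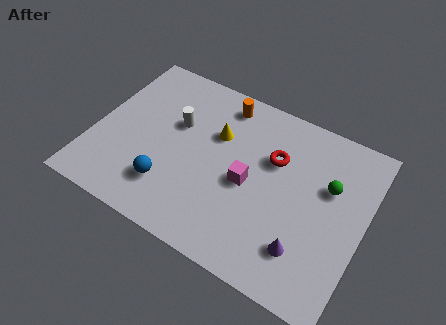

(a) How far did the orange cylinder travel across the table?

1.9

The orange cylinder moved from about (5.3, 5.4) to (5.3, 7.3), a distance of √(0.0² + 1.9²) ≈ 1.9.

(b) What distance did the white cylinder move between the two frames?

2.9

From (2.2, 2.7) to (3.5, 5.3), the white cylinder covered √(1.3² + 2.6²) ≈ 2.9 units.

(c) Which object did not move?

the green sphere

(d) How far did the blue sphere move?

2.4

From (6.1, 1.9) to (3.7, 2.1), the blue sphere covered √(2.4² + 0.2²) ≈ 2.4 units.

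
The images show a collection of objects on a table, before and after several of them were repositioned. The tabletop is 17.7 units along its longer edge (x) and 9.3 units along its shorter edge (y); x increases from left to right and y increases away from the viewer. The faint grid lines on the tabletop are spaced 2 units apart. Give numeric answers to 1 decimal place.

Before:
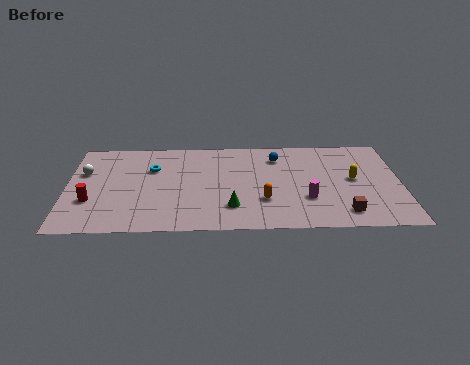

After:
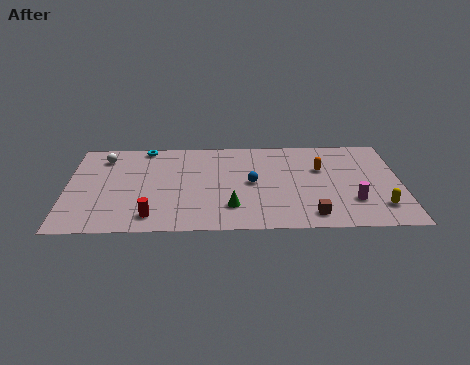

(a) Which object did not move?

the green cone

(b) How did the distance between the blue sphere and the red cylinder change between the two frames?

-4.6

The distance was about 10.8 in the first image and 6.2 in the second, so they moved 4.6 units closer together.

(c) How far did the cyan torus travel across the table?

2.2

The cyan torus was near (4.5, 6.3) before and (4.1, 8.5) after, so it travelled √(0.4² + 2.2²) ≈ 2.2 units.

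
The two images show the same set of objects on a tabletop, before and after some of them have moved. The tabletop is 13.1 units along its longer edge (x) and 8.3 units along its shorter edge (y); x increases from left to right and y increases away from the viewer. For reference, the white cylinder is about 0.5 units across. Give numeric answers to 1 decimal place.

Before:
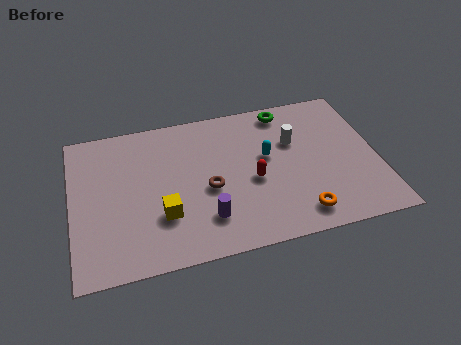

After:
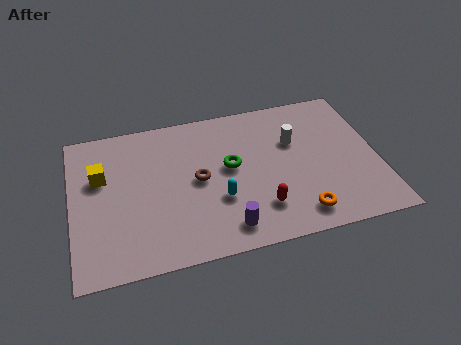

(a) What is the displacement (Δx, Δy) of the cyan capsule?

(-2.2, -1.9)

From the two frames, the cyan capsule sits at roughly (8.4, 4.8) before and (6.2, 2.9) after.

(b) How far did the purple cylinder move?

1.1

The purple cylinder moved from about (5.6, 2.0) to (6.4, 1.3), a distance of √(0.8² + 0.7²) ≈ 1.1.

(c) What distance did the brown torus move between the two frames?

0.7

From (5.8, 3.6) to (5.4, 4.2), the brown torus covered √(0.4² + 0.6²) ≈ 0.7 units.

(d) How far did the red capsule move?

1.6

The red capsule moved from about (7.7, 3.6) to (7.9, 2.0), a distance of √(0.2² + 1.6²) ≈ 1.6.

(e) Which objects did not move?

the white cylinder and the orange torus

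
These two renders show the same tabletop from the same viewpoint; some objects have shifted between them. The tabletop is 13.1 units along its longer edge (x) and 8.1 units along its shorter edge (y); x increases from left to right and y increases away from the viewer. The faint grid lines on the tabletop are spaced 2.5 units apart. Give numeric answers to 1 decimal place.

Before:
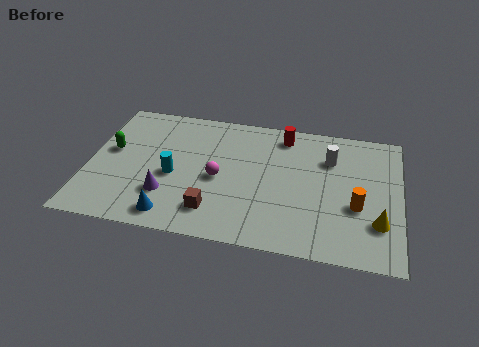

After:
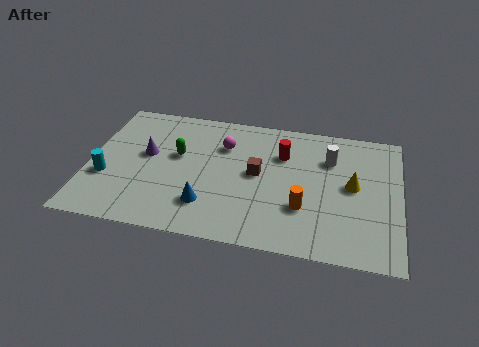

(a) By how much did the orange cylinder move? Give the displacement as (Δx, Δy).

(-2.2, -0.5)

From the two frames, the orange cylinder sits at roughly (11.3, 3.1) before and (9.1, 2.6) after.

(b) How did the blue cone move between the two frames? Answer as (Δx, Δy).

(1.4, 0.9)

The blue cone was at about (3.7, 1.1) and moved to about (5.1, 2.0).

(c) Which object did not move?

the white cylinder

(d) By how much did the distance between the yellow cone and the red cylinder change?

-2.9

The distance was about 6.2 in the first image and 3.3 in the second, so they moved 2.9 units closer together.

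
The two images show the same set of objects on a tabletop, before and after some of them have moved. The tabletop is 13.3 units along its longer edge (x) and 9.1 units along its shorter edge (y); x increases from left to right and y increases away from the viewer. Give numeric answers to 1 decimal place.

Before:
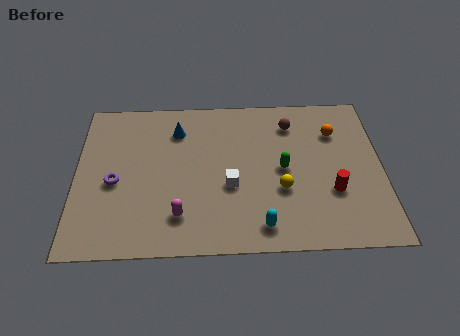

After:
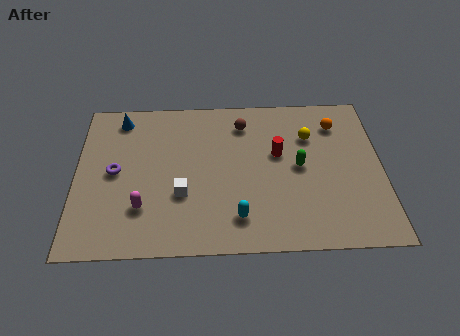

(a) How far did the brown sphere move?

2.1

The brown sphere was near (9.4, 7.2) before and (7.3, 7.3) after, so it travelled √(2.1² + 0.1²) ≈ 2.1 units.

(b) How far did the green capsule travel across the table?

0.7

The green capsule moved from about (9.0, 4.5) to (9.7, 4.6), a distance of √(0.7² + 0.1²) ≈ 0.7.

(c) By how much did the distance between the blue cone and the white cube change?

+1.2

They were about 4.1 units apart before and 5.3 after — 1.2 units further apart.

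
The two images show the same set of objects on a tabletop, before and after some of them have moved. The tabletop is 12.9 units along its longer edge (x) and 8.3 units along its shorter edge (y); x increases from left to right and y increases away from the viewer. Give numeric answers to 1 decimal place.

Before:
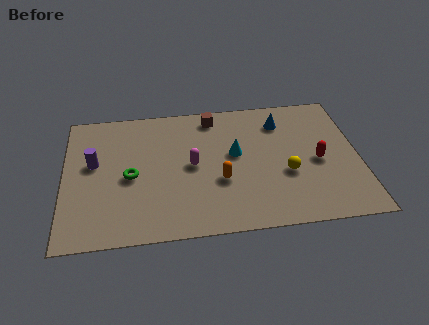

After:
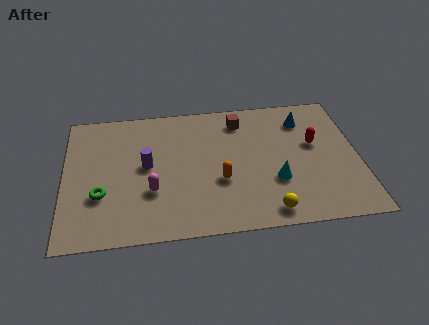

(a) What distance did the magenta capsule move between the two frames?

2.3

From (5.6, 4.2) to (3.8, 2.8), the magenta capsule covered √(1.8² + 1.4²) ≈ 2.3 units.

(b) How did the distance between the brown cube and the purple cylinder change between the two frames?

-1.0

They were about 5.8 units apart before and 4.8 after — 1.0 units closer together.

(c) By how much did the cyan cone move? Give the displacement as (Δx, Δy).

(1.7, -1.9)

The cyan cone started near (7.5, 4.7) and ended near (9.2, 2.8).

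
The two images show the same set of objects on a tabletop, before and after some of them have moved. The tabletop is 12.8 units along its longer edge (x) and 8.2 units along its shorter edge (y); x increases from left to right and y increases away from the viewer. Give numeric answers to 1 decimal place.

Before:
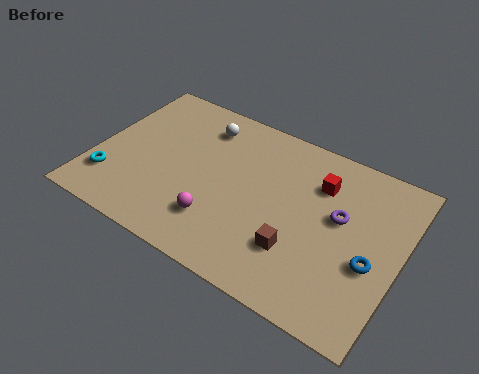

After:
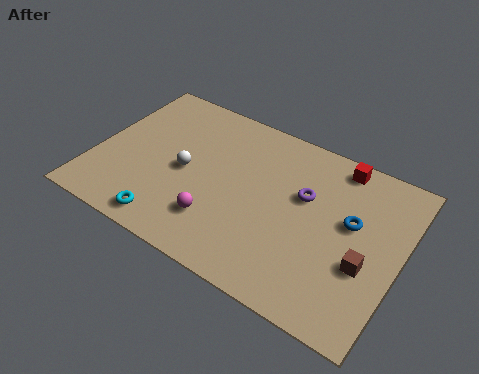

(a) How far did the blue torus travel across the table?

1.8

From (11.7, 3.3) to (10.7, 4.8), the blue torus covered √(1.0² + 1.5²) ≈ 1.8 units.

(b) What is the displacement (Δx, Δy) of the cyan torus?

(2.7, -1.0)

From the two frames, the cyan torus sits at roughly (0.9, 2.0) before and (3.6, 1.0) after.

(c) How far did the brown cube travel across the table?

2.8

The brown cube was near (8.8, 2.4) before and (11.5, 3.1) after, so it travelled √(2.7² + 0.7²) ≈ 2.8 units.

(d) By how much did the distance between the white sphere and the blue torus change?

-1.3

Before: roughly 8.3 units apart; after: 7.0. That's 1.3 units closer together.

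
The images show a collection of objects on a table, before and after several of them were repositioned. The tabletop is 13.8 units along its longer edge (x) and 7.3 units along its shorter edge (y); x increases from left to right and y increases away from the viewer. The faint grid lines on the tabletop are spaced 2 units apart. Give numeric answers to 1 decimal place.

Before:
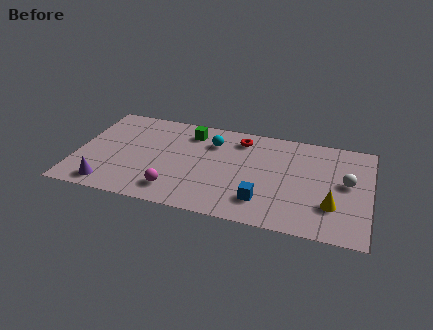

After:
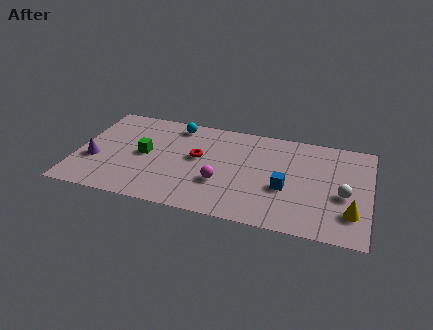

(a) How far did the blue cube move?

1.6

The blue cube was near (8.9, 1.7) before and (9.9, 2.9) after, so it travelled √(1.0² + 1.2²) ≈ 1.6 units.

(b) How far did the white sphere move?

0.9

The white sphere moved from about (12.7, 4.0) to (12.6, 3.1), a distance of √(0.1² + 0.9²) ≈ 0.9.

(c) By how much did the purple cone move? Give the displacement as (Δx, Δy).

(-0.8, 1.7)

The purple cone was at about (1.7, 1.0) and moved to about (0.9, 2.7).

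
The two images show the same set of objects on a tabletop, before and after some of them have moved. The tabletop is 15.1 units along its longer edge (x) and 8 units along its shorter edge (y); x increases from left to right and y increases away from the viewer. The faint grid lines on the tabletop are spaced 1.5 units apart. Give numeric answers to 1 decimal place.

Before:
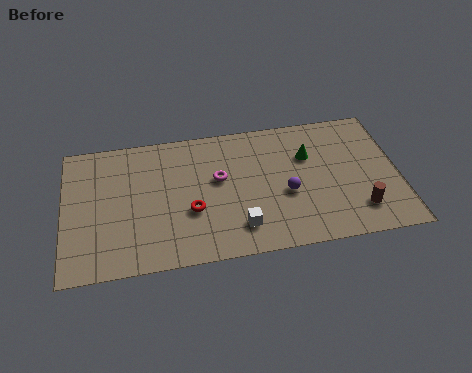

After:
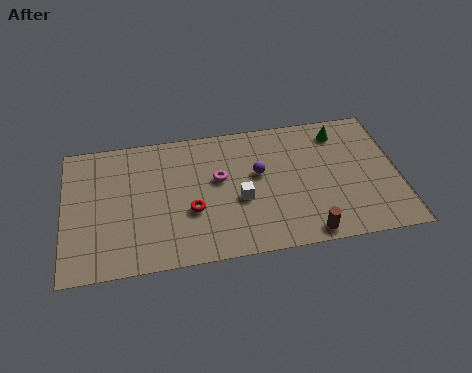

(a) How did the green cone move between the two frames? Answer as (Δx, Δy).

(1.5, 1.2)

From the two frames, the green cone sits at roughly (11.1, 5.4) before and (12.6, 6.6) after.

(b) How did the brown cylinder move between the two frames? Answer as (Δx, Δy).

(-2.4, -1.0)

The brown cylinder was at about (13.2, 1.8) and moved to about (10.8, 0.8).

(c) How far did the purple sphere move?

1.8

The purple sphere was near (10.0, 3.3) before and (8.8, 4.7) after, so it travelled √(1.2² + 1.4²) ≈ 1.8 units.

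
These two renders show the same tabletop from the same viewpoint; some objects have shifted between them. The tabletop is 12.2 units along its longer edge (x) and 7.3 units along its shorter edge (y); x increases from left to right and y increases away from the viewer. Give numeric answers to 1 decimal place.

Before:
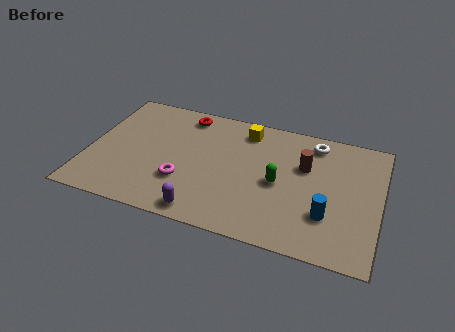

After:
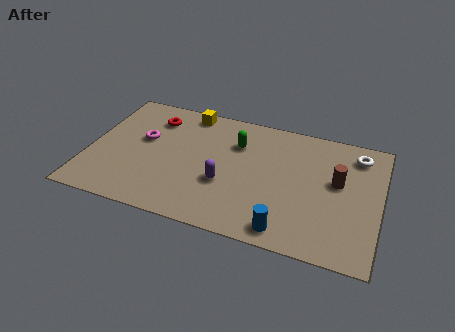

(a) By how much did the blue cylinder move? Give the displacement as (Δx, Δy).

(-1.6, -1.3)

The blue cylinder was at about (10.1, 2.2) and moved to about (8.5, 0.9).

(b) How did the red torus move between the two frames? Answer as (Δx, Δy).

(-1.3, -0.6)

From the two frames, the red torus sits at roughly (3.8, 6.3) before and (2.5, 5.7) after.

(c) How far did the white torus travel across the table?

1.8

From (9.3, 6.2) to (11.1, 6.0), the white torus covered √(1.8² + 0.2²) ≈ 1.8 units.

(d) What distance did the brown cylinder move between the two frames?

1.5

The brown cylinder was near (9.0, 4.7) before and (10.4, 4.2) after, so it travelled √(1.4² + 0.5²) ≈ 1.5 units.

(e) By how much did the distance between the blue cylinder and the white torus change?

+1.6

Before: roughly 4.1 units apart; after: 5.7. That's 1.6 units further apart.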